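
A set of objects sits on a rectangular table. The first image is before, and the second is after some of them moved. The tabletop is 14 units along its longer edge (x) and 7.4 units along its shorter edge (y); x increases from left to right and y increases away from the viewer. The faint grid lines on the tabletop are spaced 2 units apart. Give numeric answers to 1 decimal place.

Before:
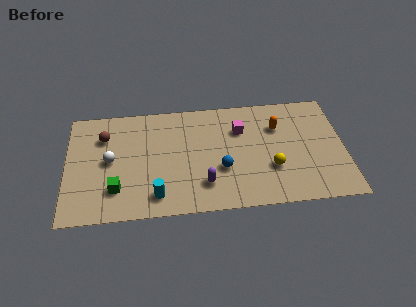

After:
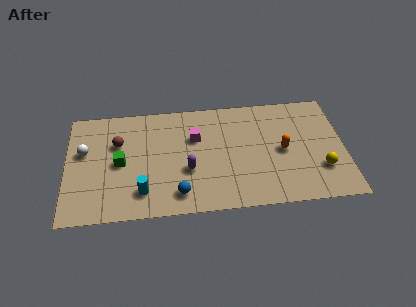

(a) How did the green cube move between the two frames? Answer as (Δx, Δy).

(0.2, 1.7)

The green cube started near (2.5, 1.9) and ended near (2.7, 3.6).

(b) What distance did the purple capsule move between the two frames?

1.3

The purple capsule was near (6.9, 1.8) before and (6.1, 2.8) after, so it travelled √(0.8² + 1.0²) ≈ 1.3 units.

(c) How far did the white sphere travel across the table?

1.5

The white sphere was near (2.2, 3.8) before and (0.9, 4.5) after, so it travelled √(1.3² + 0.7²) ≈ 1.5 units.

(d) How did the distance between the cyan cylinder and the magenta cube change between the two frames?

-1.5

The distance was about 5.8 in the first image and 4.3 in the second, so they moved 1.5 units closer together.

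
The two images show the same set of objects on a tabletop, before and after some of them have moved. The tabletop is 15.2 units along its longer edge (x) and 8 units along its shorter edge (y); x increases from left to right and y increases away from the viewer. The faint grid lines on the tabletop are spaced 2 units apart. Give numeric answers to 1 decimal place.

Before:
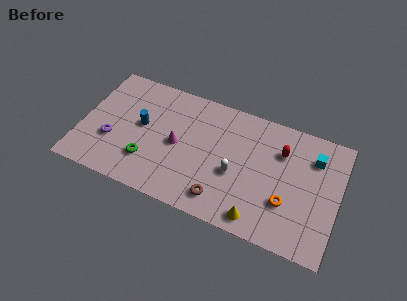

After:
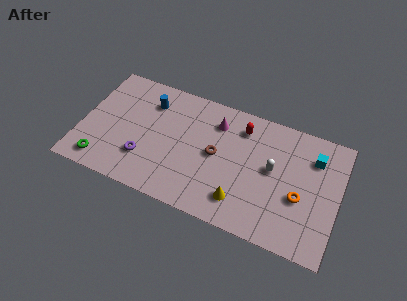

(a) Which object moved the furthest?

the magenta cone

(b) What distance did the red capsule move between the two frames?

2.5

The red capsule moved from about (11.7, 5.7) to (9.3, 6.4), a distance of √(2.4² + 0.7²) ≈ 2.5.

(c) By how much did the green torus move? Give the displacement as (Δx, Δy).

(-2.6, -1.0)

The green torus started near (4.1, 2.2) and ended near (1.5, 1.2).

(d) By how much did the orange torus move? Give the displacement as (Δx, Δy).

(0.7, 0.6)

From the two frames, the orange torus sits at roughly (12.3, 2.6) before and (13.0, 3.2) after.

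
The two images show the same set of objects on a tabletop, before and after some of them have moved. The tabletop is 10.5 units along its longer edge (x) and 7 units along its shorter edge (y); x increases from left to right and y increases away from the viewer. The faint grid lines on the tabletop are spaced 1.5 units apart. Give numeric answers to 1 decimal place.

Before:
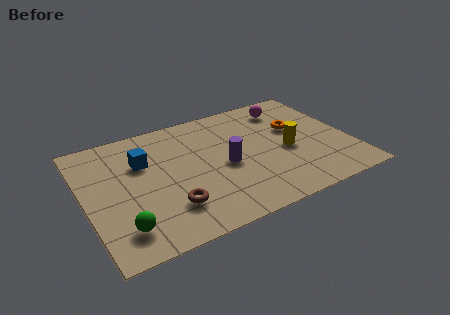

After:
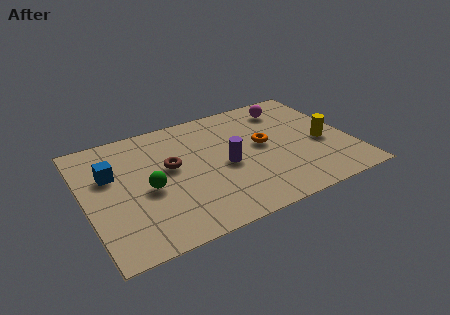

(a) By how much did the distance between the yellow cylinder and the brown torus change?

+1.0

The distance was about 5.1 in the first image and 6.1 in the second, so they moved 1.0 units further apart.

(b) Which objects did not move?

the magenta sphere and the purple cylinder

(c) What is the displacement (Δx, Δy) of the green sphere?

(1.2, 1.7)

The green sphere was at about (1.2, 1.4) and moved to about (2.4, 3.1).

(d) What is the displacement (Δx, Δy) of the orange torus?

(-1.4, -0.5)

The orange torus was at about (8.5, 4.3) and moved to about (7.1, 3.8).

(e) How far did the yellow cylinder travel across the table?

1.4

The yellow cylinder moved from about (8.0, 3.1) to (9.4, 3.0), a distance of √(1.4² + 0.1²) ≈ 1.4.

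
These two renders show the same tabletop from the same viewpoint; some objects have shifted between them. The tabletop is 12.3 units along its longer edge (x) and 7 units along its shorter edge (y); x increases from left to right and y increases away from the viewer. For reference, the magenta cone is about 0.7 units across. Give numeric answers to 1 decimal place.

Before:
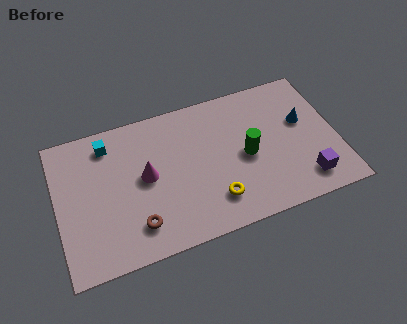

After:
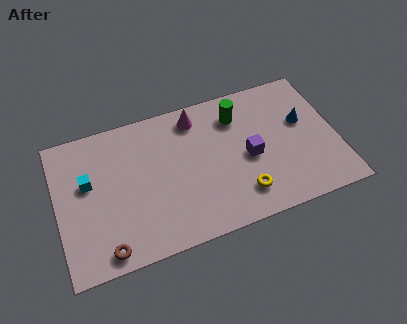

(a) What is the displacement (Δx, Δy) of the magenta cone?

(2.4, 2.2)

The magenta cone was at about (3.9, 3.7) and moved to about (6.3, 5.9).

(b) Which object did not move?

the blue cone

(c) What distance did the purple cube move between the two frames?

3.0

The purple cube moved from about (10.7, 1.3) to (8.4, 3.2), a distance of √(2.3² + 1.9²) ≈ 3.0.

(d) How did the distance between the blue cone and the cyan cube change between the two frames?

+0.9

Before: roughly 8.6 units apart; after: 9.5. That's 0.9 units further apart.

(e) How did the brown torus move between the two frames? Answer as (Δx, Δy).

(-1.4, -0.7)

The brown torus was at about (3.3, 1.5) and moved to about (1.9, 0.8).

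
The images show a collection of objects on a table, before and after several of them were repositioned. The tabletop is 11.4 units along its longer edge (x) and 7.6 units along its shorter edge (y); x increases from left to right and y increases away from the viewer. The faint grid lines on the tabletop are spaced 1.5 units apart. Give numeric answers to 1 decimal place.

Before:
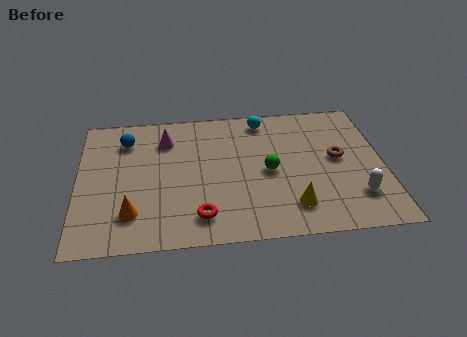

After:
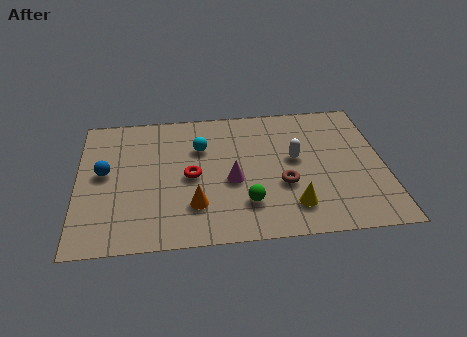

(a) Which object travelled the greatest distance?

the magenta cone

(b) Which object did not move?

the yellow cone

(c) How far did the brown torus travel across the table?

2.5

From (9.7, 4.1) to (7.6, 2.8), the brown torus covered √(2.1² + 1.3²) ≈ 2.5 units.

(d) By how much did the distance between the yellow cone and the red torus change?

+0.8

They were about 3.4 units apart before and 4.2 after — 0.8 units further apart.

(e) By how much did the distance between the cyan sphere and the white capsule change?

-2.1

They were about 5.7 units apart before and 3.6 after — 2.1 units closer together.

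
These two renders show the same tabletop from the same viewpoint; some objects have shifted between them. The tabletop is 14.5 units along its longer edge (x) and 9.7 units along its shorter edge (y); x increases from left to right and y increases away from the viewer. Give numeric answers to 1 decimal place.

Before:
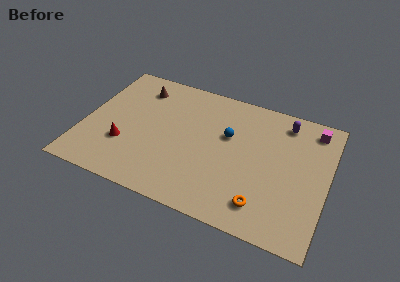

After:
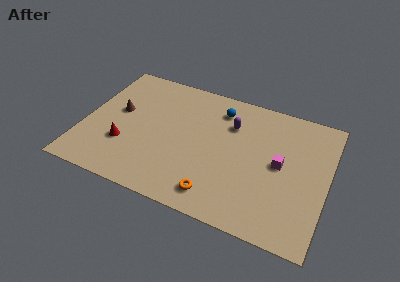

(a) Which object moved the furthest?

the magenta cube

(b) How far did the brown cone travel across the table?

2.5

From (2.9, 7.8) to (1.9, 5.5), the brown cone covered √(1.0² + 2.3²) ≈ 2.5 units.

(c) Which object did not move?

the red cone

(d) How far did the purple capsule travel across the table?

3.4

The purple capsule was near (11.7, 8.2) before and (8.6, 6.9) after, so it travelled √(3.1² + 1.3²) ≈ 3.4 units.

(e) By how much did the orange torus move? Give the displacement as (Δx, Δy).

(-2.7, -0.3)

The orange torus started near (11.0, 1.8) and ended near (8.3, 1.5).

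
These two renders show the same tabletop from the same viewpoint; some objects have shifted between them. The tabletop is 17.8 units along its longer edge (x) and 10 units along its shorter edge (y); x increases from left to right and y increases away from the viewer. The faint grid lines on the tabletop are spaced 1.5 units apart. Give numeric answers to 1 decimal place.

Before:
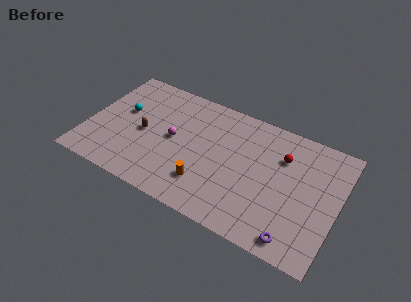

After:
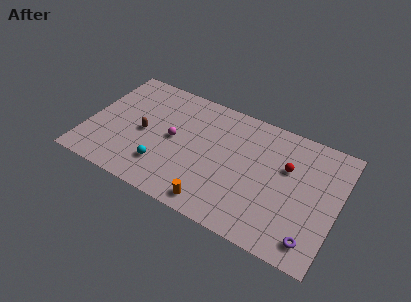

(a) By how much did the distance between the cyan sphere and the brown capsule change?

+0.7

They were about 2.1 units apart before and 2.8 after — 0.7 units further apart.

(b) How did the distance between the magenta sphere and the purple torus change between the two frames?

+0.9

The distance was about 10.0 in the first image and 10.9 in the second, so they moved 0.9 units further apart.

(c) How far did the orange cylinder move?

1.5

From (8.8, 2.5) to (9.6, 1.2), the orange cylinder covered √(0.8² + 1.3²) ≈ 1.5 units.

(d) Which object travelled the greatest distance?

the cyan sphere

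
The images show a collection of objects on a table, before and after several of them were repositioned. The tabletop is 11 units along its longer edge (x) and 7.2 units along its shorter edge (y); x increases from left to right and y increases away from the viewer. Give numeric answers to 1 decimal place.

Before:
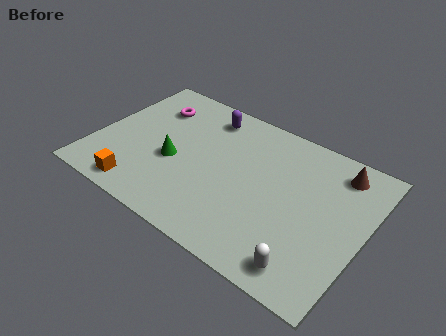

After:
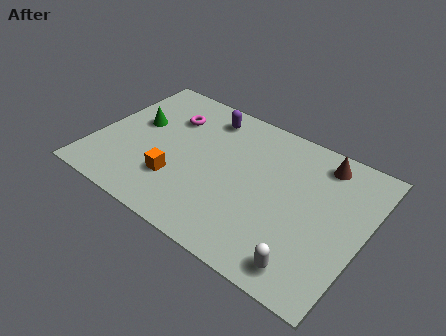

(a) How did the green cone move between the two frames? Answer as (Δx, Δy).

(-1.8, 1.2)

The green cone started near (3.3, 3.0) and ended near (1.5, 4.2).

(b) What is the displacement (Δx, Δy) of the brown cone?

(-0.7, 0.1)

The brown cone was at about (9.6, 6.0) and moved to about (8.9, 6.1).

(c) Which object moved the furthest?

the green cone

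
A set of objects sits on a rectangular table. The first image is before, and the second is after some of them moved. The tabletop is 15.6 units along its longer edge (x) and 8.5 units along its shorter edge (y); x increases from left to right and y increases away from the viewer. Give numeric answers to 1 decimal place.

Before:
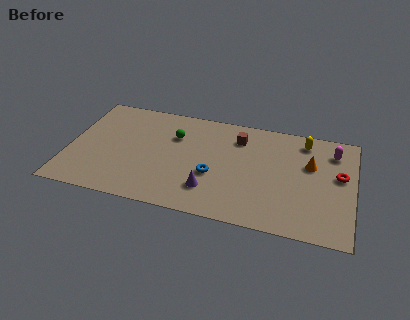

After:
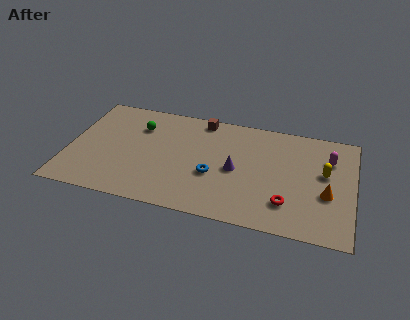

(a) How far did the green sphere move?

2.0

The green sphere was near (5.7, 5.9) before and (3.7, 6.2) after, so it travelled √(2.0² + 0.3²) ≈ 2.0 units.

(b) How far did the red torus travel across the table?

3.9

The red torus moved from about (14.8, 4.9) to (12.1, 2.1), a distance of √(2.7² + 2.8²) ≈ 3.9.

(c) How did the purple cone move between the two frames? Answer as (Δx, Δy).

(1.3, 1.9)

The purple cone started near (7.9, 2.1) and ended near (9.2, 4.0).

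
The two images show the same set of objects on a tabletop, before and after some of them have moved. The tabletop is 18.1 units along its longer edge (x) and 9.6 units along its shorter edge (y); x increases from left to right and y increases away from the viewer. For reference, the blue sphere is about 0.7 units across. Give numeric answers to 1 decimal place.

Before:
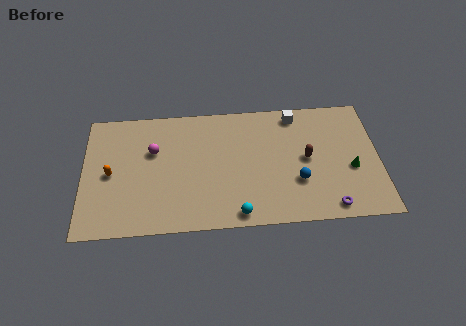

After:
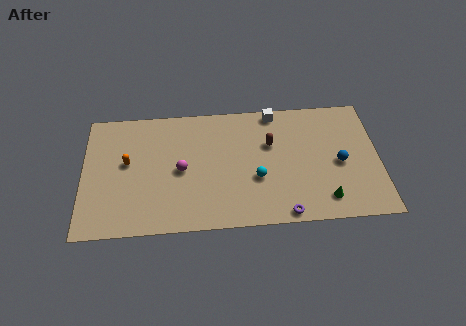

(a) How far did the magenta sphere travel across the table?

2.3

From (4.3, 6.2) to (6.0, 4.6), the magenta sphere covered √(1.7² + 1.6²) ≈ 2.3 units.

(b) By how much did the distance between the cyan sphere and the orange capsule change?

-0.4

The distance was about 8.5 in the first image and 8.1 in the second, so they moved 0.4 units closer together.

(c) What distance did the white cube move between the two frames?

1.3

From (13.1, 8.4) to (11.8, 8.7), the white cube covered √(1.3² + 0.3²) ≈ 1.3 units.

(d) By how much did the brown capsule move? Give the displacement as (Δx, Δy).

(-2.2, 1.3)

From the two frames, the brown capsule sits at roughly (13.7, 4.9) before and (11.5, 6.2) after.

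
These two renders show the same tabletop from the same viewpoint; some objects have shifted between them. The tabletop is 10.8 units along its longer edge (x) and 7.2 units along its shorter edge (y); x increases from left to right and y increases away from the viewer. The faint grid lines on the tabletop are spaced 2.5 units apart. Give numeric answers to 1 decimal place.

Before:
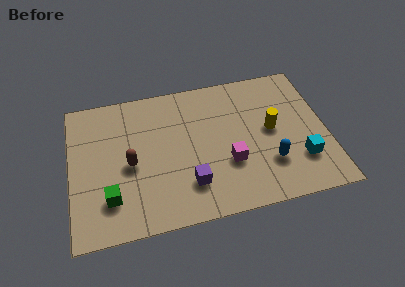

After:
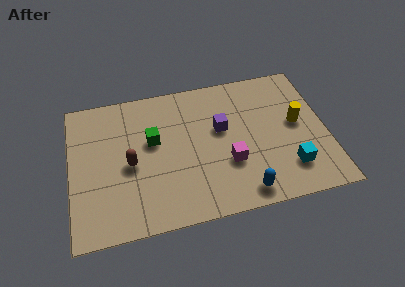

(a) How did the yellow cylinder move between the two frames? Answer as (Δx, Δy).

(1.1, 0.1)

The yellow cylinder started near (8.5, 3.8) and ended near (9.6, 3.9).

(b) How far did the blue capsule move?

1.7

The blue capsule moved from about (8.3, 2.1) to (7.1, 0.9), a distance of √(1.2² + 1.2²) ≈ 1.7.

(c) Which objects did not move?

the brown capsule and the magenta cube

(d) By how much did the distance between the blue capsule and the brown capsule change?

-0.7

Before: roughly 5.9 units apart; after: 5.2. That's 0.7 units closer together.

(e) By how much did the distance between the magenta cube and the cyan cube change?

-0.4

Before: roughly 3.0 units apart; after: 2.6. That's 0.4 units closer together.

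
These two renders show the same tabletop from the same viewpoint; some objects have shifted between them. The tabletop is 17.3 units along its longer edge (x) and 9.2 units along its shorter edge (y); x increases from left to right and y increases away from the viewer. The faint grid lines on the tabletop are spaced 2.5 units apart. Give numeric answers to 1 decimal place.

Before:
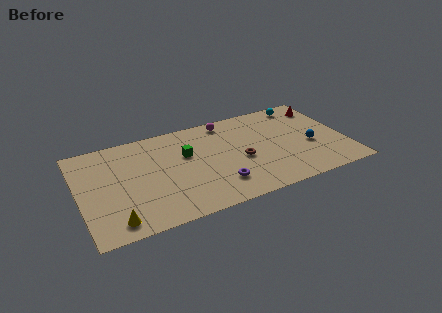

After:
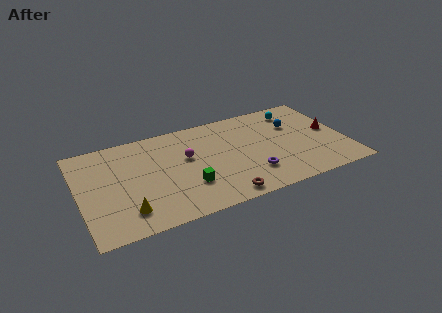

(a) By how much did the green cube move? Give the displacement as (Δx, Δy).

(-0.2, -3.0)

From the two frames, the green cube sits at roughly (7.0, 5.8) before and (6.8, 2.8) after.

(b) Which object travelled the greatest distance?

the magenta sphere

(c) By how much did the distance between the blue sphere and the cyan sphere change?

-2.9

They were about 4.3 units apart before and 1.4 after — 2.9 units closer together.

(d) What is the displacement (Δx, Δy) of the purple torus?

(2.2, 0.2)

The purple torus started near (8.7, 2.2) and ended near (10.9, 2.4).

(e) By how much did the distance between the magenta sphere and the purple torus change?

-1.0

Before: roughly 6.0 units apart; after: 5.0. That's 1.0 units closer together.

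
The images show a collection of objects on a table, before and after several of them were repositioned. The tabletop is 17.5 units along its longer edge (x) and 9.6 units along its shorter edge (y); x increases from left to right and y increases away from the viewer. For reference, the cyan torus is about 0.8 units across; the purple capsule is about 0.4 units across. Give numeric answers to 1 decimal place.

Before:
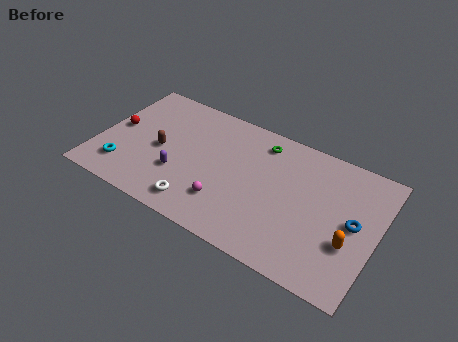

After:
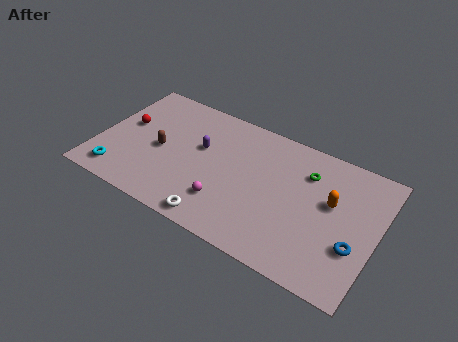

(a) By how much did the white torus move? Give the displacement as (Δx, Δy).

(1.3, -0.5)

From the two frames, the white torus sits at roughly (6.8, 1.5) before and (8.1, 1.0) after.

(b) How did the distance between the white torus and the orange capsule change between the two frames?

-1.4

Before: roughly 9.4 units apart; after: 8.0. That's 1.4 units closer together.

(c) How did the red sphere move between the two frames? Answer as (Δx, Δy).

(0.5, 0.5)

The red sphere started near (1.0, 5.0) and ended near (1.5, 5.5).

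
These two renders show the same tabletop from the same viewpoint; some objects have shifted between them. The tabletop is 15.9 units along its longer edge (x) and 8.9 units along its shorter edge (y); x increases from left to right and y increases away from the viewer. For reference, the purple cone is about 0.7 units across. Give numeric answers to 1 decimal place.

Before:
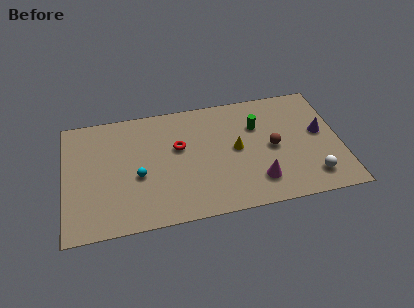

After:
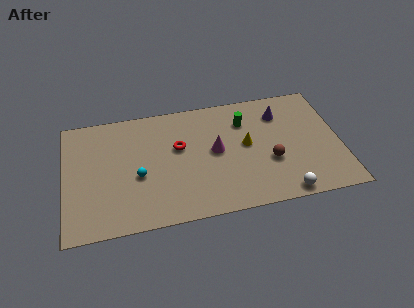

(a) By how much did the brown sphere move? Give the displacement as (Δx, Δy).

(-0.2, -1.0)

The brown sphere was at about (12.0, 4.3) and moved to about (11.8, 3.3).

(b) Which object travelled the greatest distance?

the magenta cone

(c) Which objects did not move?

the red torus and the cyan sphere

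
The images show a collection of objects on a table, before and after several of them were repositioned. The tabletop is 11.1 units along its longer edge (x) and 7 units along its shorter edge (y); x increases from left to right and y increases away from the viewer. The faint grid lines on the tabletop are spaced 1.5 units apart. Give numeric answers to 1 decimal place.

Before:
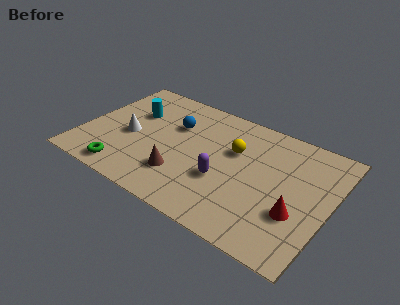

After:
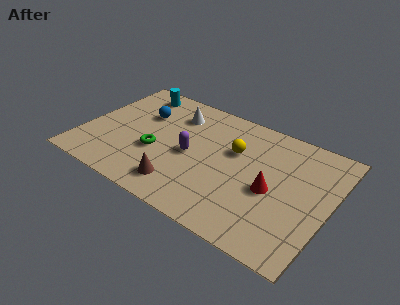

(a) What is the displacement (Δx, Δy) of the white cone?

(1.7, 2.3)

The white cone was at about (2.1, 3.1) and moved to about (3.8, 5.4).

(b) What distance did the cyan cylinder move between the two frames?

1.4

From (2.0, 4.6) to (1.8, 6.0), the cyan cylinder covered √(0.2² + 1.4²) ≈ 1.4 units.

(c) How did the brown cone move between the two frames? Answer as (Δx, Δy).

(0.1, -0.6)

The brown cone started near (4.7, 1.9) and ended near (4.8, 1.3).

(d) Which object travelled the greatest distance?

the white cone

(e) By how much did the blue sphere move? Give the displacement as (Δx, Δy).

(-1.5, 0.0)

From the two frames, the blue sphere sits at roughly (3.9, 4.7) before and (2.4, 4.7) after.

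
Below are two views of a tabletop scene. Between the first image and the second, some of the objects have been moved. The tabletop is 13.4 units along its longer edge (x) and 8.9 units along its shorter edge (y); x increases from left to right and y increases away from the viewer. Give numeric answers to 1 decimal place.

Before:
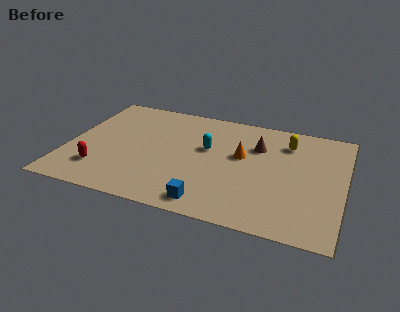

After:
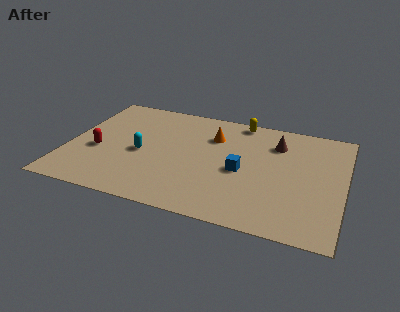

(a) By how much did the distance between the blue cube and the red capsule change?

+1.5

Before: roughly 5.5 units apart; after: 7.0. That's 1.5 units further apart.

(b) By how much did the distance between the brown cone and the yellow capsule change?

+0.8

They were about 1.6 units apart before and 2.4 after — 0.8 units further apart.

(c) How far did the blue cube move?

3.2

The blue cube moved from about (7.2, 1.1) to (8.5, 4.0), a distance of √(1.3² + 2.9²) ≈ 3.2.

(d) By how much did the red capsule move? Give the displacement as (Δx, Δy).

(-0.3, 1.5)

The red capsule started near (1.8, 2.1) and ended near (1.5, 3.6).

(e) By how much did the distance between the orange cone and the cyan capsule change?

+2.4

The distance was about 1.7 in the first image and 4.1 in the second, so they moved 2.4 units further apart.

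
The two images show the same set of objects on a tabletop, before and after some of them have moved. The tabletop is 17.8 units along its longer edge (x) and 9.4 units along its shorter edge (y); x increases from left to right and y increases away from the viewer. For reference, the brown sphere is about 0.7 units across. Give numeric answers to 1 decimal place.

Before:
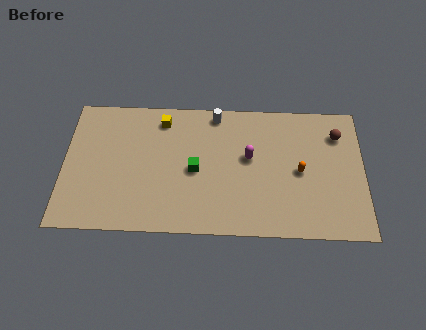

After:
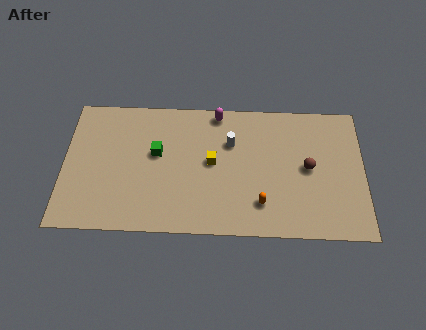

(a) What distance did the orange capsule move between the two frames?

3.3

From (14.0, 4.5) to (11.7, 2.2), the orange capsule covered √(2.3² + 2.3²) ≈ 3.3 units.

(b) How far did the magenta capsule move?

3.6

The magenta capsule moved from about (11.0, 5.4) to (9.1, 8.5), a distance of √(1.9² + 3.1²) ≈ 3.6.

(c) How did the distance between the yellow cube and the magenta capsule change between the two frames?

-2.3

Before: roughly 5.8 units apart; after: 3.5. That's 2.3 units closer together.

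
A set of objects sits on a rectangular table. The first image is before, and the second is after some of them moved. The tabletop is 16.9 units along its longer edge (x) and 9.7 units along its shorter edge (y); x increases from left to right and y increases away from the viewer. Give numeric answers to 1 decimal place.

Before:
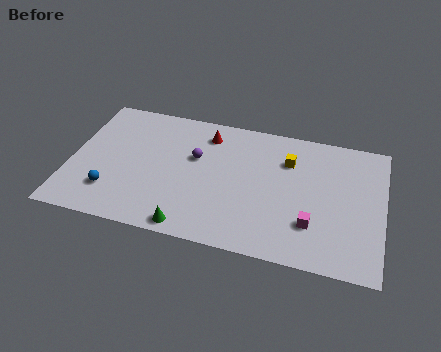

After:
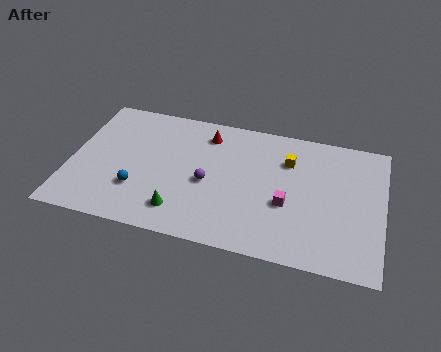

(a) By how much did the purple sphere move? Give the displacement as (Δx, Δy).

(0.8, -1.7)

The purple sphere was at about (6.7, 6.0) and moved to about (7.5, 4.3).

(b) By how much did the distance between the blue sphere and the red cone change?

-1.3

Before: roughly 7.3 units apart; after: 6.0. That's 1.3 units closer together.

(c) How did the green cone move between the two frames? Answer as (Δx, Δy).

(-0.6, 1.0)

From the two frames, the green cone sits at roughly (6.8, 0.9) before and (6.2, 1.9) after.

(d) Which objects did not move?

the yellow cube and the red cone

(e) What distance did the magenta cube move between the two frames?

1.8

From (13.2, 2.7) to (11.8, 3.8), the magenta cube covered √(1.4² + 1.1²) ≈ 1.8 units.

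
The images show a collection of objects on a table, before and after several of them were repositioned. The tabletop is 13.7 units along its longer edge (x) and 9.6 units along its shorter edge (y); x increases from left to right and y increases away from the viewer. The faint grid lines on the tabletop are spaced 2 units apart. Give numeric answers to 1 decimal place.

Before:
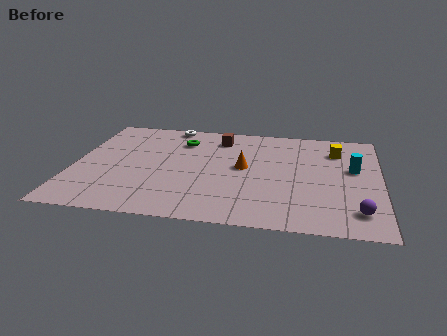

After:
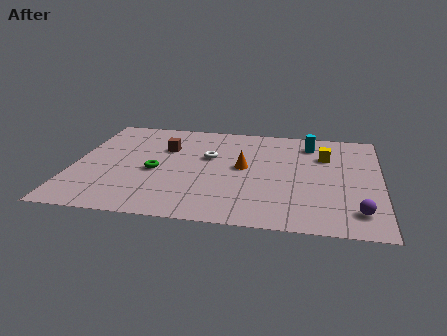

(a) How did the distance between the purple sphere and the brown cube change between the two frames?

+1.2

Before: roughly 8.7 units apart; after: 9.9. That's 1.2 units further apart.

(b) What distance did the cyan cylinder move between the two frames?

3.0

From (12.5, 5.6) to (10.5, 7.8), the cyan cylinder covered √(2.0² + 2.2²) ≈ 3.0 units.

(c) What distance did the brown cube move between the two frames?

2.7

The brown cube was near (6.4, 7.8) before and (4.0, 6.5) after, so it travelled √(2.4² + 1.3²) ≈ 2.7 units.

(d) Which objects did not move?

the purple sphere and the orange cone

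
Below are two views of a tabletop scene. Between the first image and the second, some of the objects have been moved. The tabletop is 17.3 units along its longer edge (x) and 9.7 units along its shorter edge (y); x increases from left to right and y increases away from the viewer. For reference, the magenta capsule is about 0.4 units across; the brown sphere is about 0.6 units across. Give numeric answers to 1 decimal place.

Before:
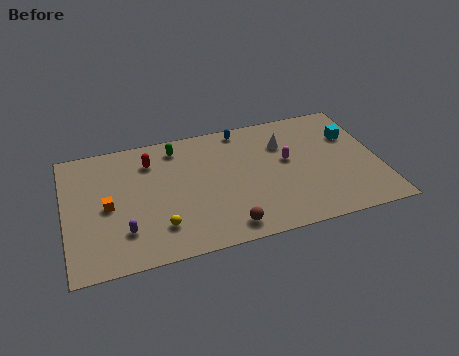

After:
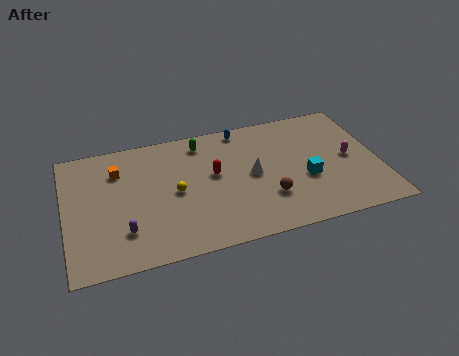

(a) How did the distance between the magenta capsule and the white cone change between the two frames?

+4.0

They were about 1.4 units apart before and 5.4 after — 4.0 units further apart.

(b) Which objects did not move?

the blue capsule and the purple capsule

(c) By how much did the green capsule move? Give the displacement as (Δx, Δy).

(1.4, 0.0)

The green capsule started near (6.3, 8.2) and ended near (7.7, 8.2).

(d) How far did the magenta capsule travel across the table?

3.5

The magenta capsule was near (12.3, 5.5) before and (15.7, 4.8) after, so it travelled √(3.4² + 0.7²) ≈ 3.5 units.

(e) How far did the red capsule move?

3.9

The red capsule moved from about (4.8, 7.5) to (8.2, 5.5), a distance of √(3.4² + 2.0²) ≈ 3.9.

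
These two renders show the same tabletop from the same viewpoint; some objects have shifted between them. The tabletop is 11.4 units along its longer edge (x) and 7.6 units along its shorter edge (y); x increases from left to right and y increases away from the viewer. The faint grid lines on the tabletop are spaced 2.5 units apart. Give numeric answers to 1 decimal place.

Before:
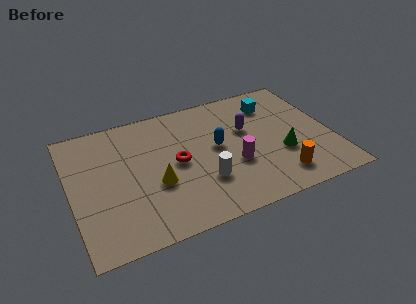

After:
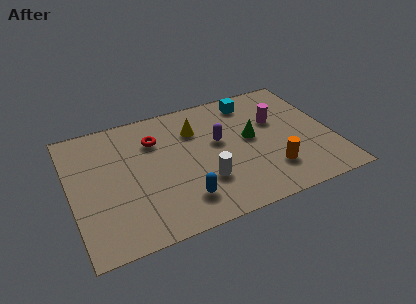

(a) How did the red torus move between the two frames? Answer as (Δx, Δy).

(-0.8, 1.7)

The red torus was at about (4.6, 3.8) and moved to about (3.8, 5.5).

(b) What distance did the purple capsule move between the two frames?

1.3

The purple capsule moved from about (7.8, 4.7) to (6.5, 4.4), a distance of √(1.3² + 0.3²) ≈ 1.3.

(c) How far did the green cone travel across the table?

1.8

The green cone was near (9.1, 2.7) before and (7.9, 4.1) after, so it travelled √(1.2² + 1.4²) ≈ 1.8 units.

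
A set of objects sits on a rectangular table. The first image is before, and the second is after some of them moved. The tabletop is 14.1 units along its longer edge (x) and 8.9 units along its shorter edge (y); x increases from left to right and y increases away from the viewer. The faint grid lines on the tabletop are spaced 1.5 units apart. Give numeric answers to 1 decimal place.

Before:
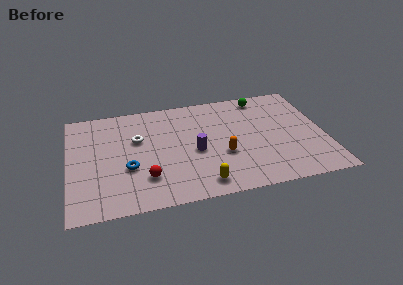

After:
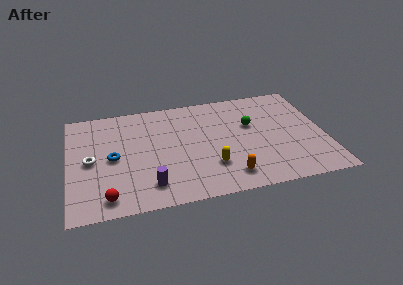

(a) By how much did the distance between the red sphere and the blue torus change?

+1.8

They were about 1.3 units apart before and 3.1 after — 1.8 units further apart.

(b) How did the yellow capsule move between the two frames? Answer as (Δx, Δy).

(0.6, 1.3)

The yellow capsule was at about (7.1, 1.2) and moved to about (7.7, 2.5).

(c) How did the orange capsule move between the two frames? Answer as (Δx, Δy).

(0.2, -1.8)

From the two frames, the orange capsule sits at roughly (8.4, 3.3) before and (8.6, 1.5) after.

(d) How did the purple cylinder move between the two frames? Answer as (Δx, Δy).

(-2.6, -2.2)

The purple cylinder was at about (6.9, 3.9) and moved to about (4.3, 1.7).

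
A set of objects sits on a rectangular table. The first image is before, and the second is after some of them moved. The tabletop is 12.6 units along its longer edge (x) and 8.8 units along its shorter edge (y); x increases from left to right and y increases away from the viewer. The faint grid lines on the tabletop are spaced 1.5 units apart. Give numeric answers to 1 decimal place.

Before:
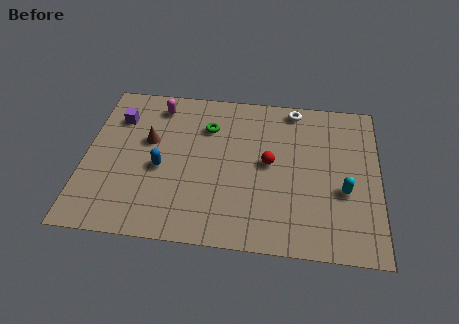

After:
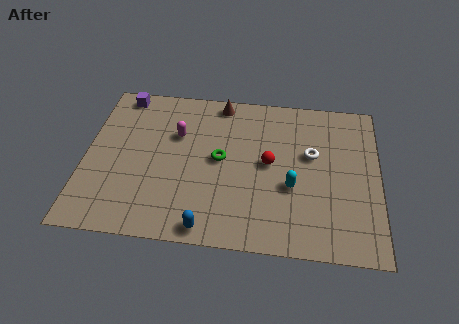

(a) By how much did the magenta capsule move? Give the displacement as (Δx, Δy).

(0.9, -1.6)

The magenta capsule was at about (3.0, 7.4) and moved to about (3.9, 5.8).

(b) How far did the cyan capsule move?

2.2

The cyan capsule was near (11.1, 3.4) before and (8.9, 3.4) after, so it travelled √(2.2² + 0.0²) ≈ 2.2 units.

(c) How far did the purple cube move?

1.4

The purple cube moved from about (1.3, 6.5) to (1.4, 7.9), a distance of √(0.1² + 1.4²) ≈ 1.4.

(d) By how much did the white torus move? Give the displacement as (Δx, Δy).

(0.8, -2.6)

From the two frames, the white torus sits at roughly (8.9, 7.9) before and (9.7, 5.3) after.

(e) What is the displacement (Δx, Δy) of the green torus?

(0.6, -1.8)

The green torus started near (5.2, 6.4) and ended near (5.8, 4.6).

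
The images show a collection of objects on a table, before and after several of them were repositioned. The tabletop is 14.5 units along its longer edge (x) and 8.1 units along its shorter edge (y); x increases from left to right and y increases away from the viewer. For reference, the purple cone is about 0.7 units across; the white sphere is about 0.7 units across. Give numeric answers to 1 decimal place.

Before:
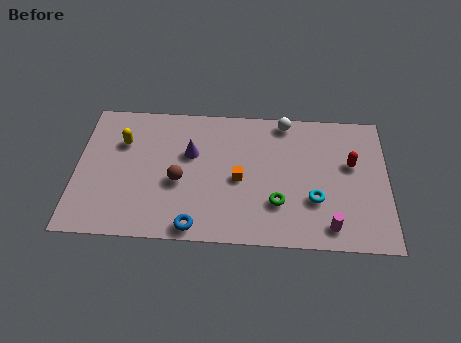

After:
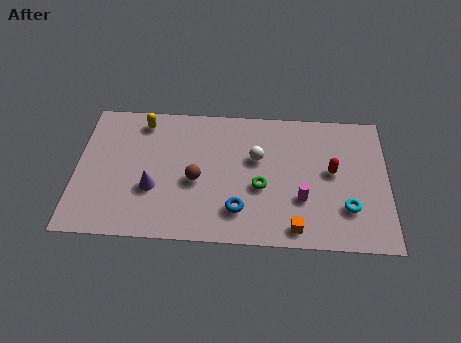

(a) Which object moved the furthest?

the orange cube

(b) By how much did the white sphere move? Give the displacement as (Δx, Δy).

(-1.3, -2.3)

The white sphere was at about (9.7, 7.3) and moved to about (8.4, 5.0).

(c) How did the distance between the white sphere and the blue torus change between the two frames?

-4.5

They were about 7.7 units apart before and 3.2 after — 4.5 units closer together.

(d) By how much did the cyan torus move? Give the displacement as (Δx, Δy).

(1.5, -0.4)

The cyan torus was at about (11.1, 2.7) and moved to about (12.6, 2.3).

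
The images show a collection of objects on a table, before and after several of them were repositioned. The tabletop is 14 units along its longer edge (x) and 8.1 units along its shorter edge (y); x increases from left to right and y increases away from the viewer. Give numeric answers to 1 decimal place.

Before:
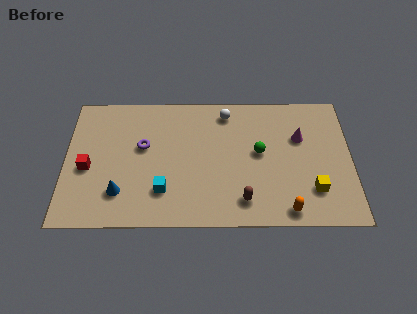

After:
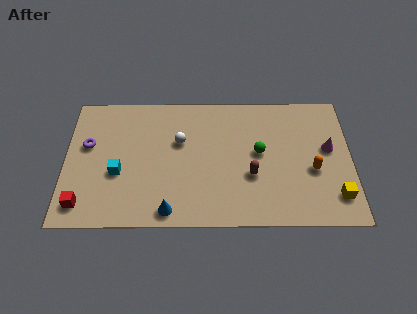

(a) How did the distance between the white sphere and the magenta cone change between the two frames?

+3.4

They were about 3.9 units apart before and 7.3 after — 3.4 units further apart.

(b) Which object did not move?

the green sphere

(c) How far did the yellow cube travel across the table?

1.2

The yellow cube moved from about (12.1, 2.1) to (13.2, 1.7), a distance of √(1.1² + 0.4²) ≈ 1.2.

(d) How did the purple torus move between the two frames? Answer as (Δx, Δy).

(-2.7, 0.1)

From the two frames, the purple torus sits at roughly (3.8, 4.8) before and (1.1, 4.9) after.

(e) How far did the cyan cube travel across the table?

2.5

From (4.8, 2.1) to (2.6, 3.2), the cyan cube covered √(2.2² + 1.1²) ≈ 2.5 units.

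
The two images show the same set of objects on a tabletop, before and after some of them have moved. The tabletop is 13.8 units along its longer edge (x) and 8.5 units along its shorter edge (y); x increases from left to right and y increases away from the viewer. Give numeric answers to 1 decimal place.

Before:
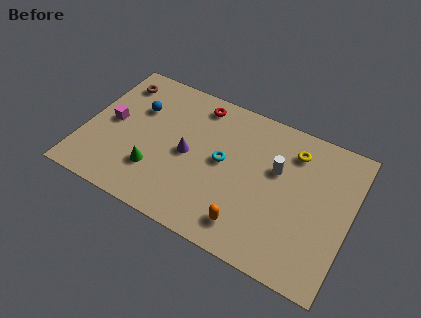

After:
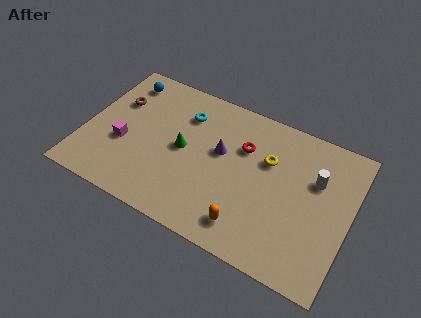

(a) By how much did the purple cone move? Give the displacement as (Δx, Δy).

(1.6, 0.9)

The purple cone was at about (5.4, 4.1) and moved to about (7.0, 5.0).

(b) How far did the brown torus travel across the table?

1.2

The brown torus was near (1.2, 6.9) before and (1.4, 5.7) after, so it travelled √(0.2² + 1.2²) ≈ 1.2 units.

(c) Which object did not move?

the orange capsule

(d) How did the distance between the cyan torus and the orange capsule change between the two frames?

+2.9

Before: roughly 3.4 units apart; after: 6.3. That's 2.9 units further apart.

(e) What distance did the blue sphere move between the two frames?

1.7

From (2.5, 5.7) to (1.5, 7.1), the blue sphere covered √(1.0² + 1.4²) ≈ 1.7 units.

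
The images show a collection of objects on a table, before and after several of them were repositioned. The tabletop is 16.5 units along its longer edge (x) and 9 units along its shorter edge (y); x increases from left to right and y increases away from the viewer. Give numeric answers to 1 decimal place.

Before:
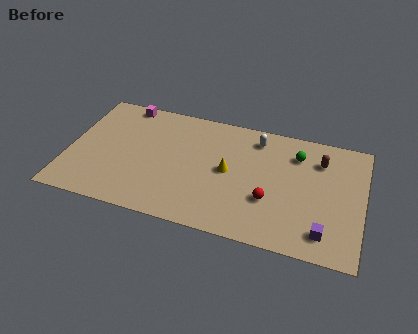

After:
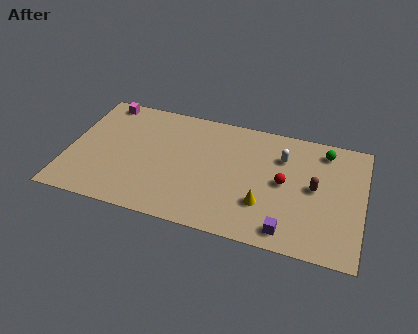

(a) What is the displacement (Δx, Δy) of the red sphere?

(0.7, 1.5)

The red sphere started near (11.4, 3.1) and ended near (12.1, 4.6).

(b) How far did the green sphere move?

1.7

From (12.7, 6.9) to (14.2, 7.6), the green sphere covered √(1.5² + 0.7²) ≈ 1.7 units.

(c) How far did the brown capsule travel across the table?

2.1

From (14.0, 6.8) to (13.8, 4.7), the brown capsule covered √(0.2² + 2.1²) ≈ 2.1 units.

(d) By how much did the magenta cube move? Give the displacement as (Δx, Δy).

(-1.2, -0.1)

The magenta cube started near (2.8, 8.2) and ended near (1.6, 8.1).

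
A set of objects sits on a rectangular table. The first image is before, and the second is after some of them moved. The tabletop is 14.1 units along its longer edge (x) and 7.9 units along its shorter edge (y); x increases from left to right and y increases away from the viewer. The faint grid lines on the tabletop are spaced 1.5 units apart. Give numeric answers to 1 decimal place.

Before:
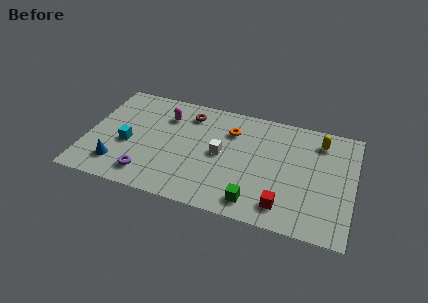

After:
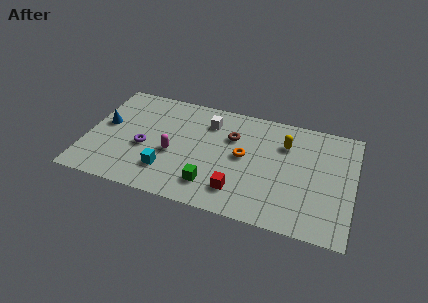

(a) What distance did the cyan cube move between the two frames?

2.6

From (2.2, 3.3) to (4.4, 2.0), the cyan cube covered √(2.2² + 1.3²) ≈ 2.6 units.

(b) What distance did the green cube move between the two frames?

2.4

The green cube moved from about (9.1, 1.2) to (6.8, 1.7), a distance of √(2.3² + 0.5²) ≈ 2.4.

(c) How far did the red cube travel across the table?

2.4

The red cube moved from about (10.6, 1.4) to (8.2, 1.7), a distance of √(2.4² + 0.3²) ≈ 2.4.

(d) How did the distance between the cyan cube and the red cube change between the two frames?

-4.8

The distance was about 8.6 in the first image and 3.8 in the second, so they moved 4.8 units closer together.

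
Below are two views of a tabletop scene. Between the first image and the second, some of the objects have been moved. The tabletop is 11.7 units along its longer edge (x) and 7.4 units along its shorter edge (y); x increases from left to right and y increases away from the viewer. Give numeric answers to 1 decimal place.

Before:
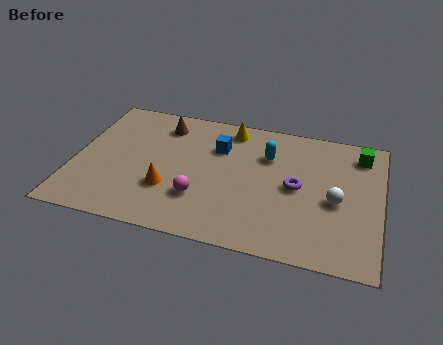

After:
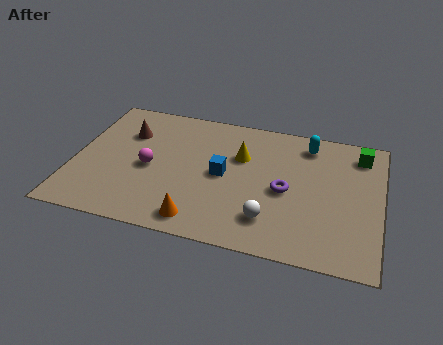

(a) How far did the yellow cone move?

1.6

From (5.8, 6.4) to (6.3, 4.9), the yellow cone covered √(0.5² + 1.5²) ≈ 1.6 units.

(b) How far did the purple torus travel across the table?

0.5

The purple torus was near (8.5, 3.7) before and (8.1, 3.4) after, so it travelled √(0.4² + 0.3²) ≈ 0.5 units.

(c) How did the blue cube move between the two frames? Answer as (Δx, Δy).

(0.3, -1.5)

From the two frames, the blue cube sits at roughly (5.4, 5.2) before and (5.7, 3.7) after.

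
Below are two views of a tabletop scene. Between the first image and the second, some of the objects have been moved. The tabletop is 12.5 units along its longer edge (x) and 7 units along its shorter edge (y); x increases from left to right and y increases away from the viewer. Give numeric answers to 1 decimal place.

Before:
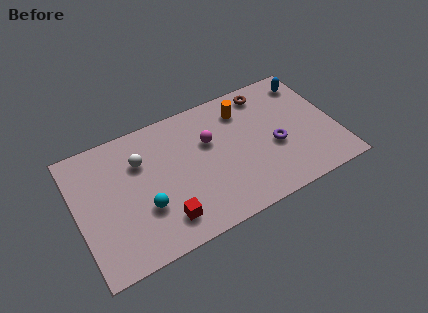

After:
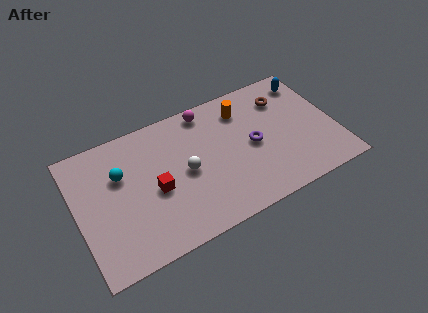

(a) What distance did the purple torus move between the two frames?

1.1

The purple torus moved from about (9.5, 2.9) to (8.5, 3.4), a distance of √(1.0² + 0.5²) ≈ 1.1.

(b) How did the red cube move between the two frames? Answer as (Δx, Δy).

(-0.2, 1.7)

The red cube was at about (3.9, 1.4) and moved to about (3.7, 3.1).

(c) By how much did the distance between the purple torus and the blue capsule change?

+0.3

They were about 3.6 units apart before and 3.9 after — 0.3 units further apart.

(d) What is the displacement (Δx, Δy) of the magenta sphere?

(0.1, 1.7)

The magenta sphere started near (6.5, 4.5) and ended near (6.6, 6.2).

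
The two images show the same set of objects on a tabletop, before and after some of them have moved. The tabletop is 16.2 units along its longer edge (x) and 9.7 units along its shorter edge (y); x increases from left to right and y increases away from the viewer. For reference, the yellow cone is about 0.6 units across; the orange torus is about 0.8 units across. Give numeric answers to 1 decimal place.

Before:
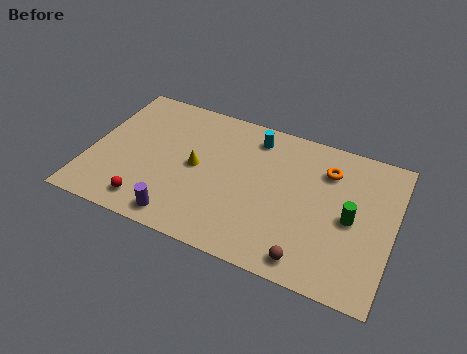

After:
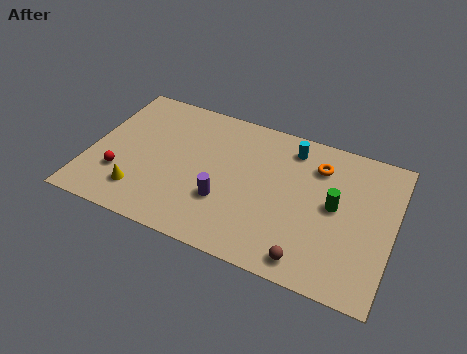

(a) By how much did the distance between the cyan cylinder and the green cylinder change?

-2.5

They were about 6.5 units apart before and 4.0 after — 2.5 units closer together.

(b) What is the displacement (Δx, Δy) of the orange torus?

(-0.5, 0.1)

From the two frames, the orange torus sits at roughly (12.5, 7.3) before and (12.0, 7.4) after.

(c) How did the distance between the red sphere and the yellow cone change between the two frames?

-2.6

They were about 4.0 units apart before and 1.4 after — 2.6 units closer together.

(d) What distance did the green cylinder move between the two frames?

1.0

From (14.0, 4.6) to (13.1, 5.1), the green cylinder covered √(0.9² + 0.5²) ≈ 1.0 units.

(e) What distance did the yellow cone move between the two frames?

3.9

The yellow cone moved from about (5.7, 4.9) to (3.0, 2.1), a distance of √(2.7² + 2.8²) ≈ 3.9.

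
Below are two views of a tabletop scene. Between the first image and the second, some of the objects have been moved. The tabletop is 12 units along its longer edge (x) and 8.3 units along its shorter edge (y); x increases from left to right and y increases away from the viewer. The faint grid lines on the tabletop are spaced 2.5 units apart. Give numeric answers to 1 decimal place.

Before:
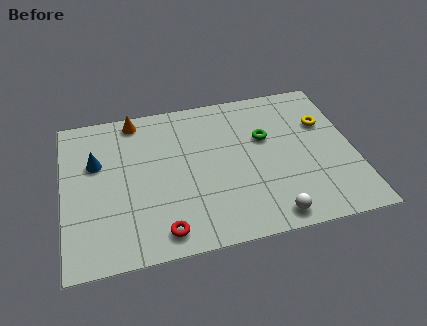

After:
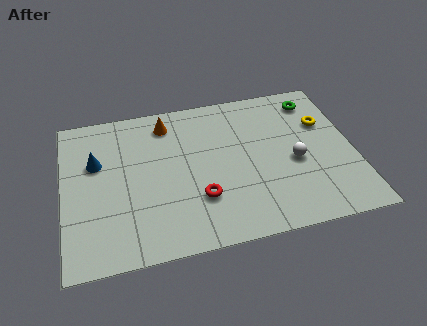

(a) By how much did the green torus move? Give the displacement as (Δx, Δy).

(2.2, 1.7)

From the two frames, the green torus sits at roughly (8.4, 5.2) before and (10.6, 6.9) after.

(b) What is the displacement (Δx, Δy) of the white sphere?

(1.2, 2.7)

The white sphere was at about (8.3, 0.9) and moved to about (9.5, 3.6).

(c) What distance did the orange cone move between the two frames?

1.4

The orange cone moved from about (3.1, 7.4) to (4.4, 6.9), a distance of √(1.3² + 0.5²) ≈ 1.4.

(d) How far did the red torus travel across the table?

2.1

The red torus was near (3.9, 1.1) before and (5.5, 2.5) after, so it travelled √(1.6² + 1.4²) ≈ 2.1 units.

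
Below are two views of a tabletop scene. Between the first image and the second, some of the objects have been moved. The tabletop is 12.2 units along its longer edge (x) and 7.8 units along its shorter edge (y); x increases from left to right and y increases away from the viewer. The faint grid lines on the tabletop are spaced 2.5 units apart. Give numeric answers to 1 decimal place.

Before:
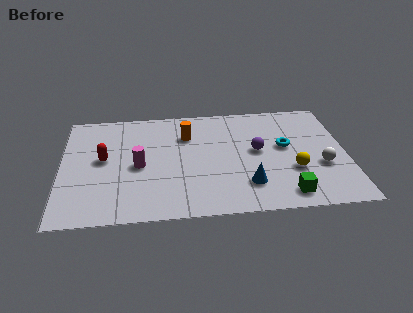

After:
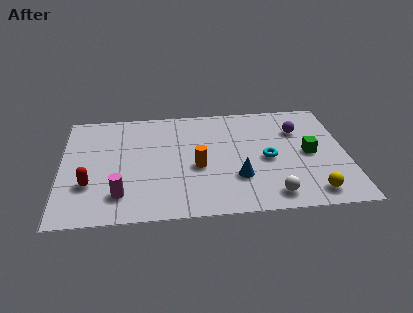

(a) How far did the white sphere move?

2.8

From (11.1, 2.9) to (8.9, 1.1), the white sphere covered √(2.2² + 1.8²) ≈ 2.8 units.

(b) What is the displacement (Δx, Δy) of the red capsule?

(-0.6, -1.7)

The red capsule started near (1.8, 4.2) and ended near (1.2, 2.5).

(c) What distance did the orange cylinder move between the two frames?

2.3

The orange cylinder was near (5.4, 5.6) before and (5.8, 3.3) after, so it travelled √(0.4² + 2.3²) ≈ 2.3 units.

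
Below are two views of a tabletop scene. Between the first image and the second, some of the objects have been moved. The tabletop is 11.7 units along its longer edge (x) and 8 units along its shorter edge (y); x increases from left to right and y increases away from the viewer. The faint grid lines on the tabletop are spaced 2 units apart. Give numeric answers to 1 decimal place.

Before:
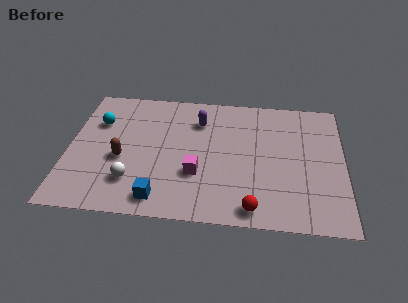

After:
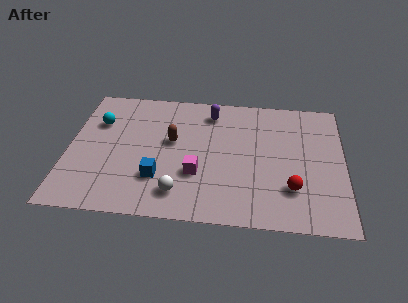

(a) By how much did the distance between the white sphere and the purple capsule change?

+0.4

They were about 4.8 units apart before and 5.2 after — 0.4 units further apart.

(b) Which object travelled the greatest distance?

the brown capsule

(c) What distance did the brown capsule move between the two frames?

2.5

The brown capsule moved from about (2.3, 3.3) to (4.4, 4.6), a distance of √(2.1² + 1.3²) ≈ 2.5.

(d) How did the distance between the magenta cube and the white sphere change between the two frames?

-1.4

Before: roughly 2.8 units apart; after: 1.4. That's 1.4 units closer together.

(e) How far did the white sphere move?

2.1

From (2.8, 2.0) to (4.8, 1.5), the white sphere covered √(2.0² + 0.5²) ≈ 2.1 units.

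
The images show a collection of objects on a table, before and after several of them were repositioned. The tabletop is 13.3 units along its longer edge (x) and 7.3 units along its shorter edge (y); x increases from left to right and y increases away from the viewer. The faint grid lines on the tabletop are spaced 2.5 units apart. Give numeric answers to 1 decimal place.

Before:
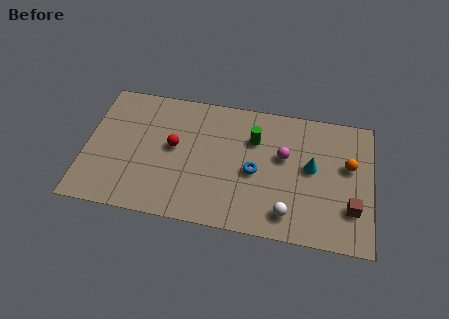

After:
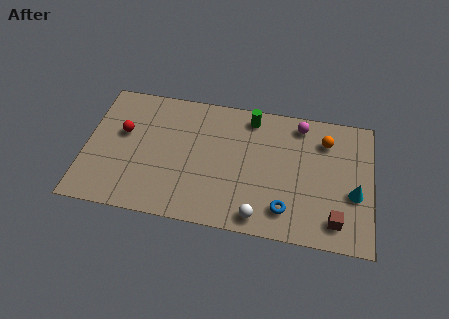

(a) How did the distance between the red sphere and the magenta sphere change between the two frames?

+3.3

The distance was about 5.1 in the first image and 8.4 in the second, so they moved 3.3 units further apart.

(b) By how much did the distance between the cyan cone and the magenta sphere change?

+2.9

They were about 1.4 units apart before and 4.3 after — 2.9 units further apart.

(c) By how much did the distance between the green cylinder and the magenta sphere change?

+0.7

They were about 1.6 units apart before and 2.3 after — 0.7 units further apart.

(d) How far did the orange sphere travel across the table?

1.6

The orange sphere moved from about (12.2, 4.4) to (11.1, 5.6), a distance of √(1.1² + 1.2²) ≈ 1.6.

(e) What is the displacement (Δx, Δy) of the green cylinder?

(-0.2, 1.2)

From the two frames, the green cylinder sits at roughly (7.8, 5.1) before and (7.6, 6.3) after.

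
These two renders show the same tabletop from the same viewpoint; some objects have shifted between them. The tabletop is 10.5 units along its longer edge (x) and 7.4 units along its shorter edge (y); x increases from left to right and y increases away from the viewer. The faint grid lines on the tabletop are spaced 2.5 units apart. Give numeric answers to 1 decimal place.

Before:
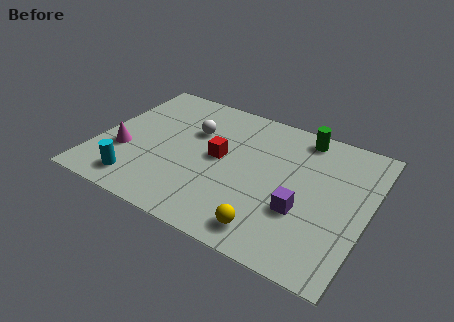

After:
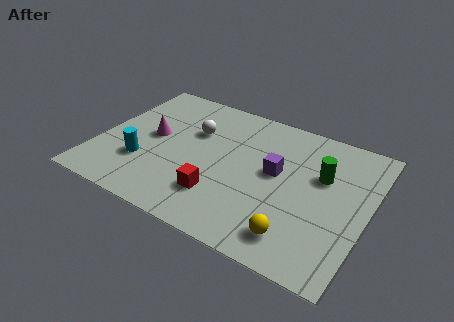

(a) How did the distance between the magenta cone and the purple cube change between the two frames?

-2.1

Before: roughly 7.0 units apart; after: 4.9. That's 2.1 units closer together.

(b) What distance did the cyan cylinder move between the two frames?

1.1

The cyan cylinder moved from about (1.9, 1.2) to (1.9, 2.3), a distance of √(0.0² + 1.1²) ≈ 1.1.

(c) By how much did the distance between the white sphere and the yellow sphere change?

+0.6

They were about 5.2 units apart before and 5.8 after — 0.6 units further apart.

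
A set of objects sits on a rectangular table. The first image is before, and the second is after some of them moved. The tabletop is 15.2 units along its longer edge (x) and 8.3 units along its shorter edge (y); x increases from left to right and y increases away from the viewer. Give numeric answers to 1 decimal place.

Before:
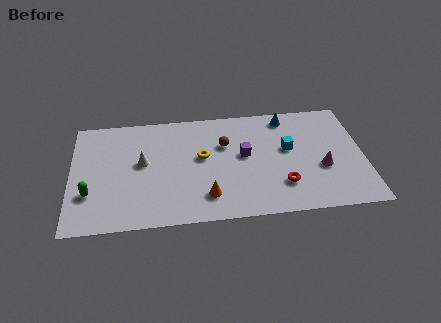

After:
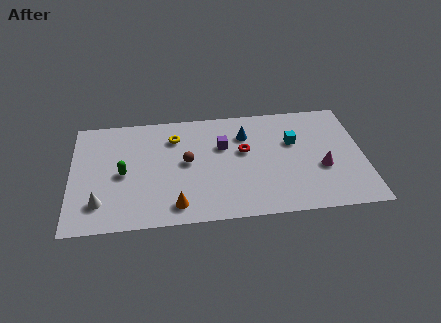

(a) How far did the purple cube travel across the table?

1.4

The purple cube moved from about (9.0, 4.6) to (7.9, 5.4), a distance of √(1.1² + 0.8²) ≈ 1.4.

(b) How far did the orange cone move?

1.7

From (7.0, 1.8) to (5.4, 1.3), the orange cone covered √(1.6² + 0.5²) ≈ 1.7 units.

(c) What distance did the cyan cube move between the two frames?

0.6

From (11.3, 4.8) to (11.6, 5.3), the cyan cube covered √(0.3² + 0.5²) ≈ 0.6 units.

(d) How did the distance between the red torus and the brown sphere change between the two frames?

-1.4

Before: roughly 4.4 units apart; after: 3.0. That's 1.4 units closer together.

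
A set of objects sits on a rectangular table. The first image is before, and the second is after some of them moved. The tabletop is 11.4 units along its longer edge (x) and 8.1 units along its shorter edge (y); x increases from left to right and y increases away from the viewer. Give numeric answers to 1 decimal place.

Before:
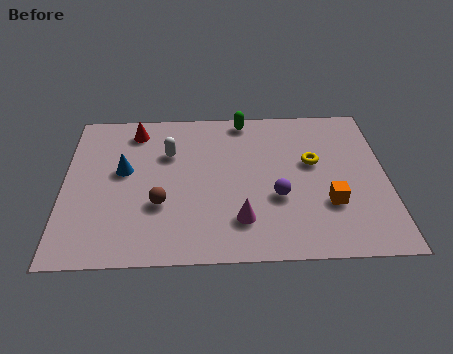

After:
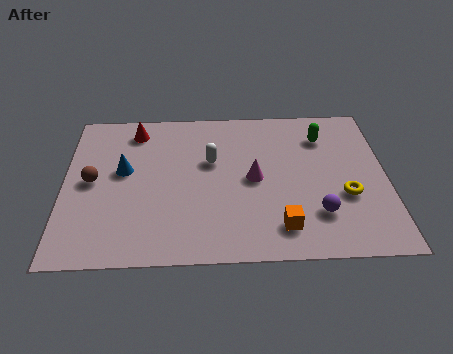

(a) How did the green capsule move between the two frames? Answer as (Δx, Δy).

(2.8, -1.1)

The green capsule started near (6.4, 7.3) and ended near (9.2, 6.2).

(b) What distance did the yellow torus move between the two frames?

2.1

The yellow torus moved from about (8.8, 4.8) to (9.9, 3.0), a distance of √(1.1² + 1.8²) ≈ 2.1.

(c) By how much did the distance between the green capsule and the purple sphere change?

-0.3

The distance was about 4.4 in the first image and 4.1 in the second, so they moved 0.3 units closer together.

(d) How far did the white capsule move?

1.6

From (3.7, 5.5) to (5.2, 5.0), the white capsule covered √(1.5² + 0.5²) ≈ 1.6 units.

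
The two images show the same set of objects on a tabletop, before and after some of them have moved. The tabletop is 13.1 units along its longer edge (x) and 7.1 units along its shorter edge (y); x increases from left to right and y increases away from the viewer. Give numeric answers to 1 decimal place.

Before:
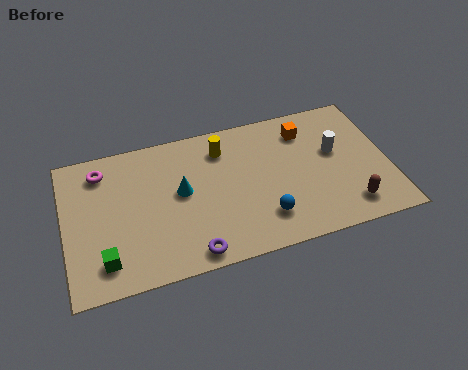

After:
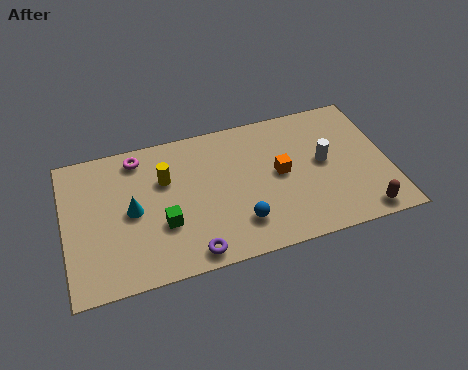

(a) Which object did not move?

the purple torus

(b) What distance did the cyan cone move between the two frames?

2.0

From (4.7, 3.9) to (2.7, 3.5), the cyan cone covered √(2.0² + 0.4²) ≈ 2.0 units.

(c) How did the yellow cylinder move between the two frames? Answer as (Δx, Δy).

(-2.4, -0.9)

From the two frames, the yellow cylinder sits at roughly (6.5, 5.6) before and (4.1, 4.7) after.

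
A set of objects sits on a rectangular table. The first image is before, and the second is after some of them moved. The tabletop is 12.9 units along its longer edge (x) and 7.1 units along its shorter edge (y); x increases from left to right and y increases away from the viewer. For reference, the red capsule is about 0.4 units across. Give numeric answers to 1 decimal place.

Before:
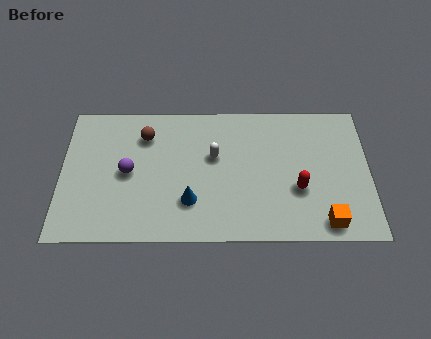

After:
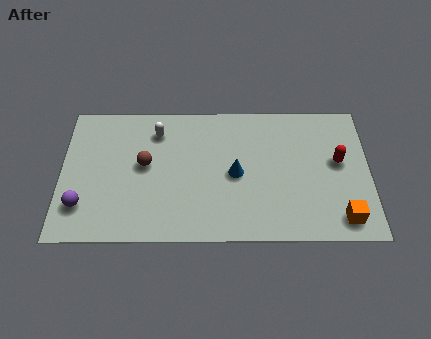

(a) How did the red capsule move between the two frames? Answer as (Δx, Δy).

(1.7, 1.4)

From the two frames, the red capsule sits at roughly (9.9, 2.6) before and (11.6, 4.0) after.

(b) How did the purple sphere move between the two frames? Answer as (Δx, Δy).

(-1.9, -1.7)

The purple sphere was at about (2.8, 3.5) and moved to about (0.9, 1.8).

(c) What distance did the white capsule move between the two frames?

2.7

The white capsule moved from about (6.4, 4.3) to (4.0, 5.6), a distance of √(2.4² + 1.3²) ≈ 2.7.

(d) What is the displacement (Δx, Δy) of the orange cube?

(0.7, 0.2)

From the two frames, the orange cube sits at roughly (11.0, 0.9) before and (11.7, 1.1) after.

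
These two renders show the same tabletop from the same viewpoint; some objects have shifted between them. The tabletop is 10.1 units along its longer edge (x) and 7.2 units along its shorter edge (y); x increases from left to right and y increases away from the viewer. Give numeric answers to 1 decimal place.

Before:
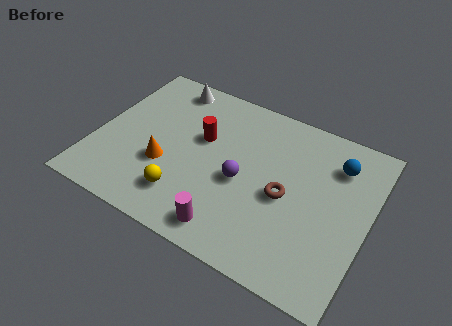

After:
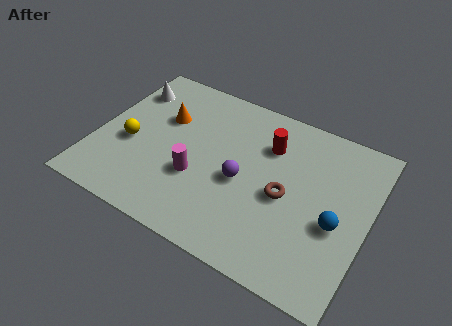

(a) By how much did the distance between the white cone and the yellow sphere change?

-2.4

They were about 4.9 units apart before and 2.5 after — 2.4 units closer together.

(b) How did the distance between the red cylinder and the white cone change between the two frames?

+2.9

Before: roughly 2.5 units apart; after: 5.4. That's 2.9 units further apart.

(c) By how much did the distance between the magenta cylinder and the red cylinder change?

-0.3

Before: roughly 3.8 units apart; after: 3.5. That's 0.3 units closer together.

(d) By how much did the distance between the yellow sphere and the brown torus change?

+1.9

The distance was about 3.9 in the first image and 5.8 in the second, so they moved 1.9 units further apart.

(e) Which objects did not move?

the purple sphere and the brown torus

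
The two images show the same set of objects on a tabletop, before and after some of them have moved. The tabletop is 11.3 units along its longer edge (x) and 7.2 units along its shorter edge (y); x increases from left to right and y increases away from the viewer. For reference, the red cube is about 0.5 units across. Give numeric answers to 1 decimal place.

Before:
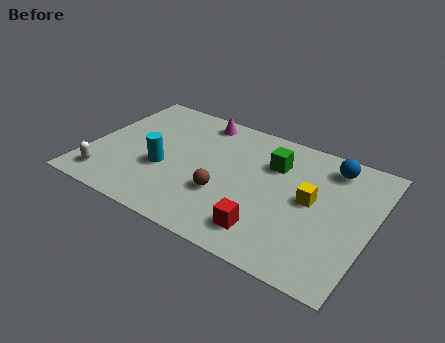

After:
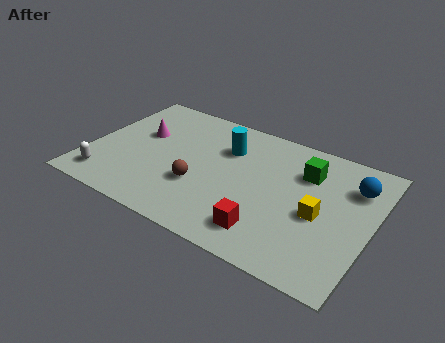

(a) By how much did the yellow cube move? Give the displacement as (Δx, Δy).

(0.4, -0.6)

The yellow cube was at about (8.9, 3.8) and moved to about (9.3, 3.2).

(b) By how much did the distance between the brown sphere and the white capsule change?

-1.0

The distance was about 4.8 in the first image and 3.8 in the second, so they moved 1.0 units closer together.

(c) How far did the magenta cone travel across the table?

2.8

From (4.0, 6.3) to (1.9, 4.4), the magenta cone covered √(2.1² + 1.9²) ≈ 2.8 units.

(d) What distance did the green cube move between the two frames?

1.3

From (7.2, 5.1) to (8.5, 5.2), the green cube covered √(1.3² + 0.1²) ≈ 1.3 units.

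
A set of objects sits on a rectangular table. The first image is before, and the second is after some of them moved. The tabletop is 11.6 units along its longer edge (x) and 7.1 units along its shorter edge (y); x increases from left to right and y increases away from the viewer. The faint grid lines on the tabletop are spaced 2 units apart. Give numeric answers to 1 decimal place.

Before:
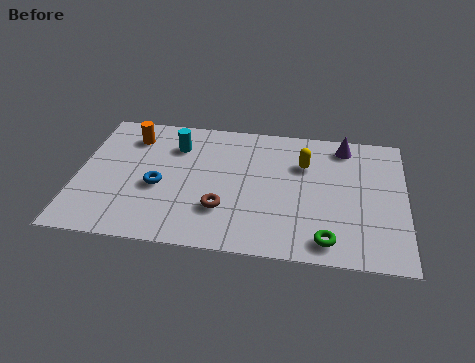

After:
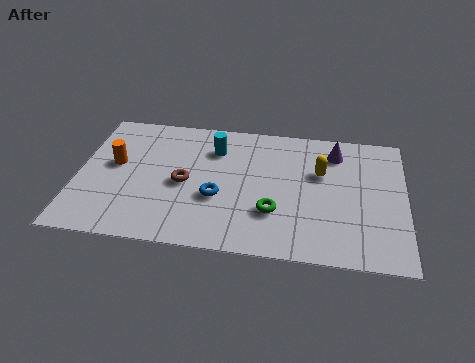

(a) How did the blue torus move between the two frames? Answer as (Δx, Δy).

(2.1, -0.3)

From the two frames, the blue torus sits at roughly (2.9, 3.0) before and (5.0, 2.7) after.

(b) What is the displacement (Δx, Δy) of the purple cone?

(-0.3, -0.4)

The purple cone started near (9.4, 6.1) and ended near (9.1, 5.7).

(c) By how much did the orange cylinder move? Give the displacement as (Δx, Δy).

(-0.5, -1.6)

From the two frames, the orange cylinder sits at roughly (1.8, 5.6) before and (1.3, 4.0) after.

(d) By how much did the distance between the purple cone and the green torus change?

-1.0

They were about 5.1 units apart before and 4.1 after — 1.0 units closer together.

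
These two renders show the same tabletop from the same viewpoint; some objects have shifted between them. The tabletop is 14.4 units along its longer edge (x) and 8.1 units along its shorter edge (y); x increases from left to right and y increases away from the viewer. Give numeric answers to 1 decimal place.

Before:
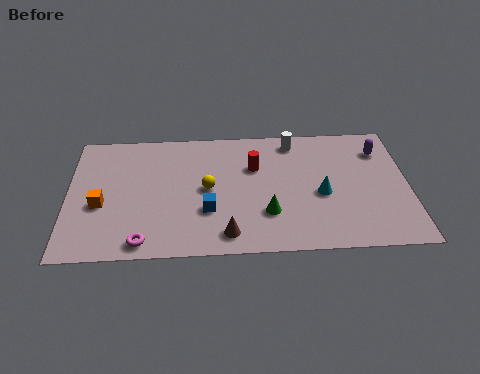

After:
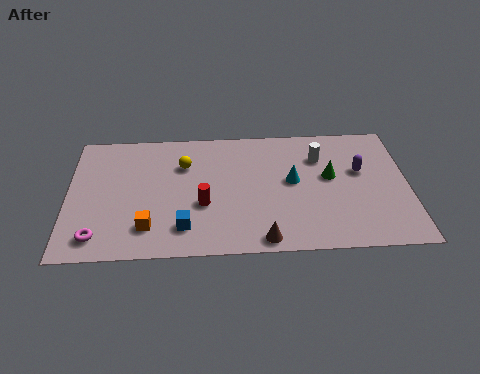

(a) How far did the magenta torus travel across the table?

1.9

The magenta torus was near (3.2, 0.9) before and (1.3, 1.3) after, so it travelled √(1.9² + 0.4²) ≈ 1.9 units.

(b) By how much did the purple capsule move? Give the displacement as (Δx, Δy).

(-0.9, -1.3)

The purple capsule started near (13.3, 6.2) and ended near (12.4, 4.9).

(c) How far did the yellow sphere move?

1.9

The yellow sphere was near (5.9, 4.1) before and (4.9, 5.7) after, so it travelled √(1.0² + 1.6²) ≈ 1.9 units.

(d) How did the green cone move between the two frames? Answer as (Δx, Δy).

(2.7, 2.2)

The green cone was at about (8.4, 2.4) and moved to about (11.1, 4.6).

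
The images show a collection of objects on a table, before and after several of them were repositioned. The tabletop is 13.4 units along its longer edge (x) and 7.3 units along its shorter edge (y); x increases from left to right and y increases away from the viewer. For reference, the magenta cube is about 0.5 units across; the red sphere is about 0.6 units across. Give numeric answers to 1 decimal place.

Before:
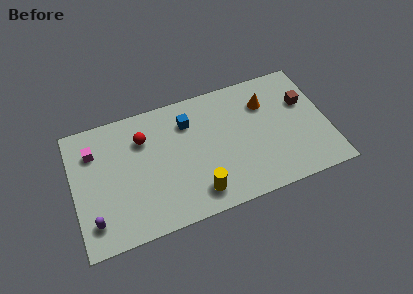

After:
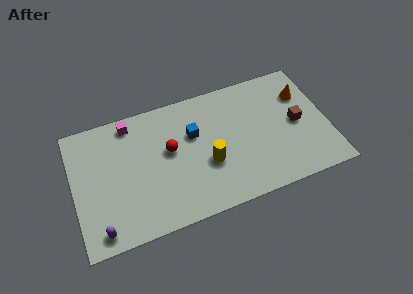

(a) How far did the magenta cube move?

2.2

From (1.2, 5.4) to (3.2, 6.4), the magenta cube covered √(2.0² + 1.0²) ≈ 2.2 units.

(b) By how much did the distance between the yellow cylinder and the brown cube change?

-2.0

They were about 6.9 units apart before and 4.9 after — 2.0 units closer together.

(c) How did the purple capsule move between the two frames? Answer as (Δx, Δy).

(0.3, -0.6)

The purple capsule started near (0.9, 1.5) and ended near (1.2, 0.9).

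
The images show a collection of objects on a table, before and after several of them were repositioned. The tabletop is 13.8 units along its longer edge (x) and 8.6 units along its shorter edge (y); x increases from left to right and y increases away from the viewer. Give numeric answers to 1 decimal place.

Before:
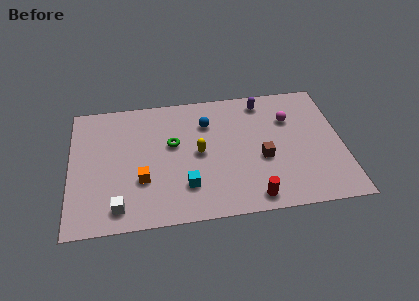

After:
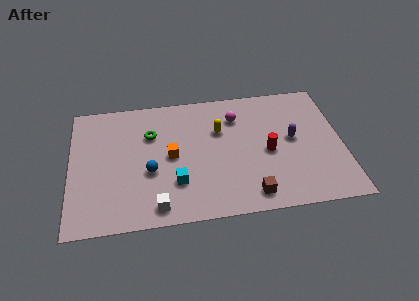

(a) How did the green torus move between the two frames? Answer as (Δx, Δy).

(-1.1, 0.8)

The green torus was at about (5.2, 5.1) and moved to about (4.1, 5.9).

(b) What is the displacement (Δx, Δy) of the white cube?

(1.9, -0.2)

The white cube started near (2.4, 1.3) and ended near (4.3, 1.1).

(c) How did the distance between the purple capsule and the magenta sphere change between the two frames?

+1.5

The distance was about 1.9 in the first image and 3.4 in the second, so they moved 1.5 units further apart.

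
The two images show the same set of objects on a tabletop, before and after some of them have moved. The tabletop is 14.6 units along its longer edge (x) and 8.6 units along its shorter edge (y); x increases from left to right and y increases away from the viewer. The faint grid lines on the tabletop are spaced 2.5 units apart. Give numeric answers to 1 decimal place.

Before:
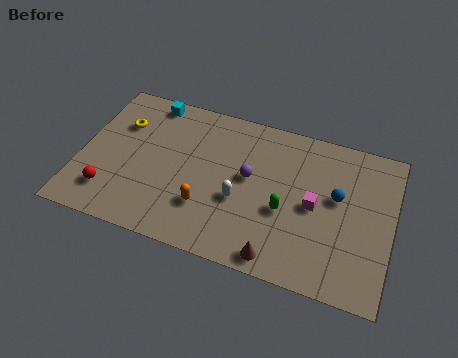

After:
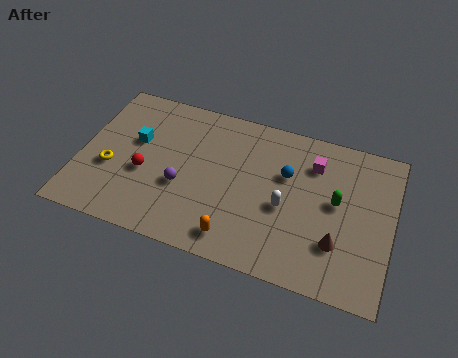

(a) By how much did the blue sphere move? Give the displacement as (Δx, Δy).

(-2.4, 0.5)

The blue sphere was at about (12.0, 5.0) and moved to about (9.6, 5.5).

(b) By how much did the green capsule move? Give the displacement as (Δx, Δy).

(2.3, 1.2)

From the two frames, the green capsule sits at roughly (9.7, 3.5) before and (12.0, 4.7) after.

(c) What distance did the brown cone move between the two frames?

3.1

From (9.6, 0.9) to (12.2, 2.5), the brown cone covered √(2.6² + 1.6²) ≈ 3.1 units.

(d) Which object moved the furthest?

the purple sphere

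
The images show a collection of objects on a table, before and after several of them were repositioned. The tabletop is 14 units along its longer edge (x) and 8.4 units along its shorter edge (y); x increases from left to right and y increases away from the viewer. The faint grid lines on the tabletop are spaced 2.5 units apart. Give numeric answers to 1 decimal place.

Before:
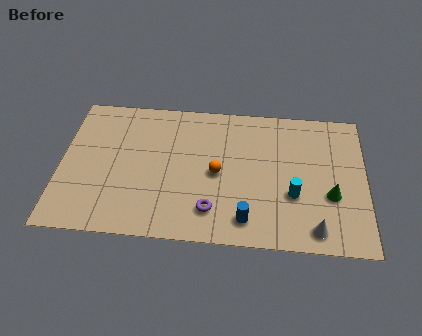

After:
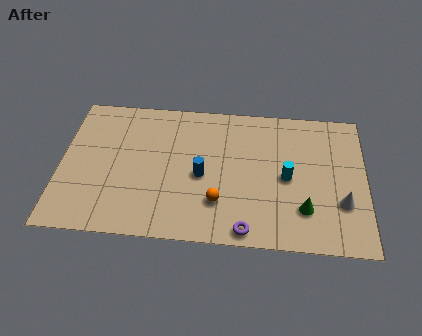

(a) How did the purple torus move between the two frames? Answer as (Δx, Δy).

(1.6, -1.0)

From the two frames, the purple torus sits at roughly (7.0, 1.8) before and (8.6, 0.8) after.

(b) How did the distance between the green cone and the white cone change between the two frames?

-0.3

Before: roughly 2.1 units apart; after: 1.8. That's 0.3 units closer together.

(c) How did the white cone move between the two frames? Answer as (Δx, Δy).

(1.2, 1.6)

From the two frames, the white cone sits at roughly (11.7, 1.1) before and (12.9, 2.7) after.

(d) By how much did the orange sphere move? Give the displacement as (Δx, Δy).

(0.1, -1.7)

From the two frames, the orange sphere sits at roughly (7.2, 4.0) before and (7.3, 2.3) after.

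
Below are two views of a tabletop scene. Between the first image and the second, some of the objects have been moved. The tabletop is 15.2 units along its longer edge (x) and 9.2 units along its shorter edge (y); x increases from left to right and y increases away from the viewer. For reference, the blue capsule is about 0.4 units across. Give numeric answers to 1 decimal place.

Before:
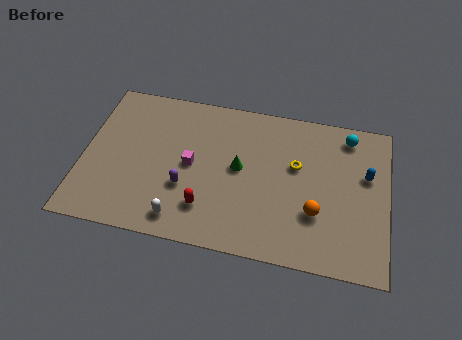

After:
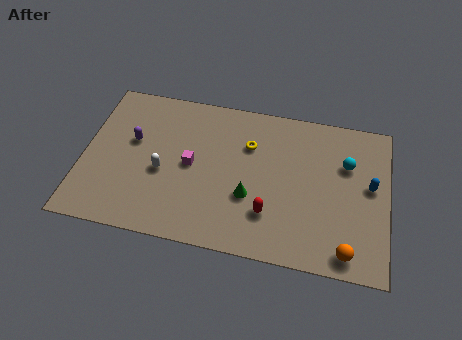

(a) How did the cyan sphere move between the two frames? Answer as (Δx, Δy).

(0.0, -1.7)

From the two frames, the cyan sphere sits at roughly (13.1, 7.9) before and (13.1, 6.2) after.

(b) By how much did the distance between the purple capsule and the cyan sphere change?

+1.5

The distance was about 9.2 in the first image and 10.7 in the second, so they moved 1.5 units further apart.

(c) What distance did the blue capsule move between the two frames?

0.6

From (14.1, 5.7) to (14.3, 5.1), the blue capsule covered √(0.2² + 0.6²) ≈ 0.6 units.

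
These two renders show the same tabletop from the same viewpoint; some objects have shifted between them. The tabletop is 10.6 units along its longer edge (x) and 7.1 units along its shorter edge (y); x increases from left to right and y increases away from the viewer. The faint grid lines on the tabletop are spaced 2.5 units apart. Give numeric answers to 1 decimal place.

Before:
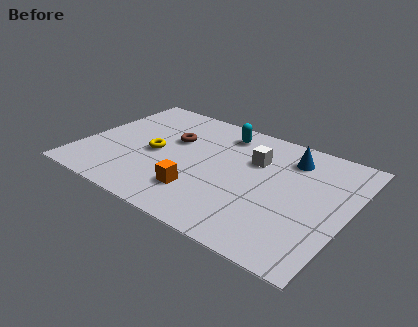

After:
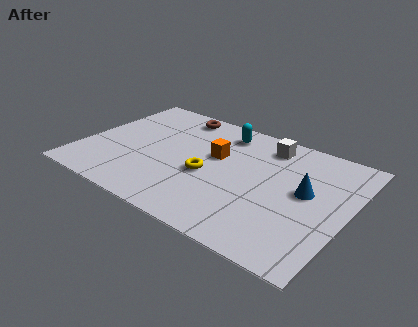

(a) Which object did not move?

the cyan capsule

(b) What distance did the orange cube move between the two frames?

2.5

The orange cube was near (5.0, 1.8) before and (5.2, 4.3) after, so it travelled √(0.2² + 2.5²) ≈ 2.5 units.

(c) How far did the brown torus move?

1.7

From (3.4, 4.5) to (3.2, 6.2), the brown torus covered √(0.2² + 1.7²) ≈ 1.7 units.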